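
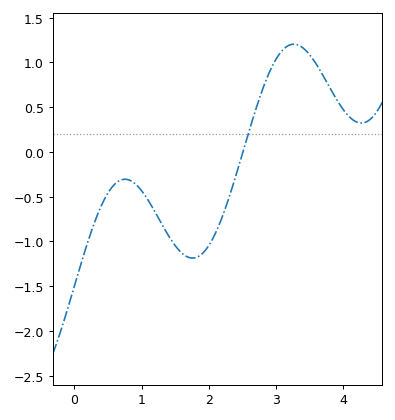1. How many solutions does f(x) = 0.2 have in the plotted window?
1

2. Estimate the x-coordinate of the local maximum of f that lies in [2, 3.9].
3.27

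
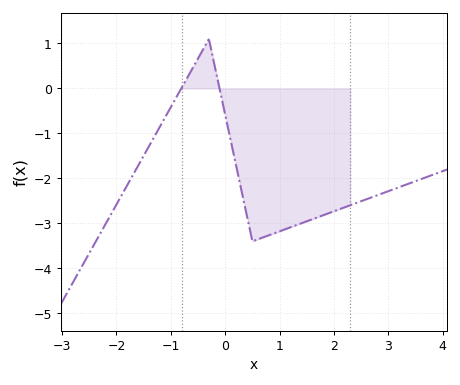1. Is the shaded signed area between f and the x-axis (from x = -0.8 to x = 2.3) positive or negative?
negative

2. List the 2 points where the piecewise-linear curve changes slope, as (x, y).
(-0.3, 1.1); (0.5, -3.4)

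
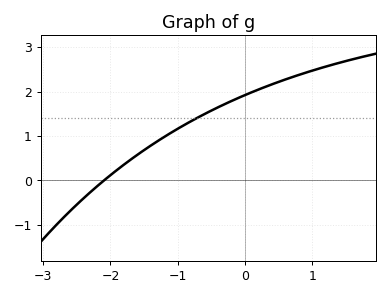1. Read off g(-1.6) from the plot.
0.6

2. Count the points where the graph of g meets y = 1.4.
1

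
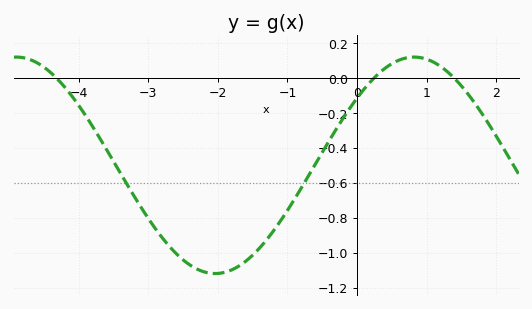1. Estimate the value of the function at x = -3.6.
-0.4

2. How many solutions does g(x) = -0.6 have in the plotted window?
2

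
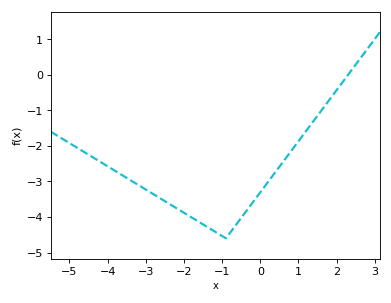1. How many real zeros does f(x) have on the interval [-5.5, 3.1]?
1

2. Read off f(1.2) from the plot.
-1.6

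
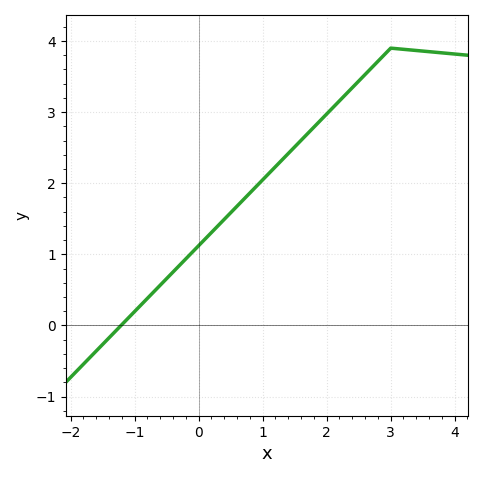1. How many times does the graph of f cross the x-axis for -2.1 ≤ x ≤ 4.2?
1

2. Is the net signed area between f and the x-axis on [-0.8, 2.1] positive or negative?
positive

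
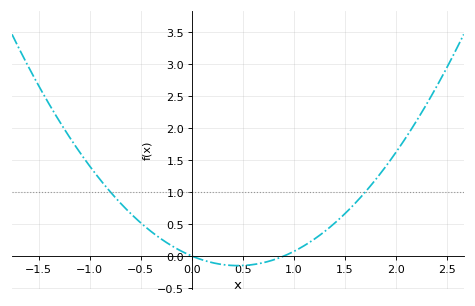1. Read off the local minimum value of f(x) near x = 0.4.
-0.15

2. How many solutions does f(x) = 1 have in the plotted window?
2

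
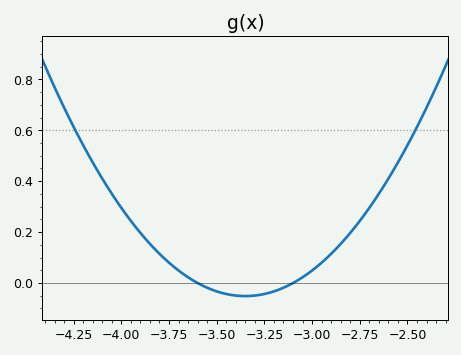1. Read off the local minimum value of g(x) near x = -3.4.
-0.051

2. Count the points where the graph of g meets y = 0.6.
2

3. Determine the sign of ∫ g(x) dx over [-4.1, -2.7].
positive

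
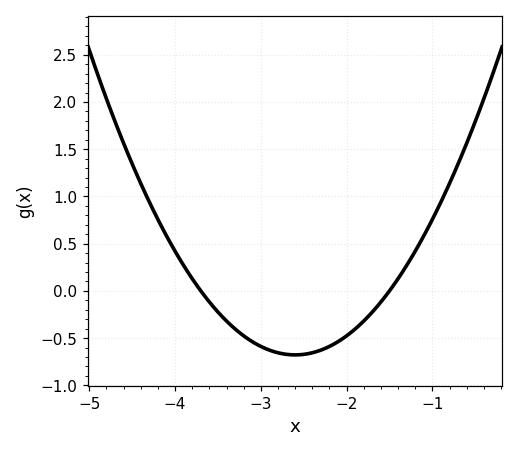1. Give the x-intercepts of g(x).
-3.7, -1.5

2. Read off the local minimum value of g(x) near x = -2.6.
-0.678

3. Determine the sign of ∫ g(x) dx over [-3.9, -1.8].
negative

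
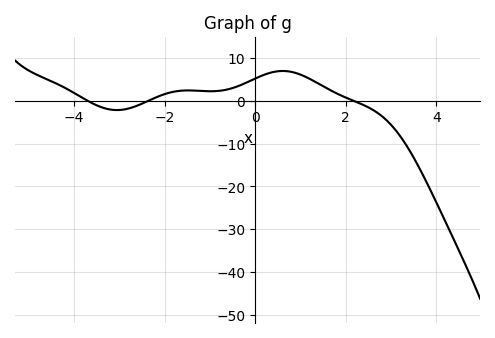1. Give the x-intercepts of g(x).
-3.6, -2.4, 2.2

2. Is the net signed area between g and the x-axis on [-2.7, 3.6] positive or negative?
positive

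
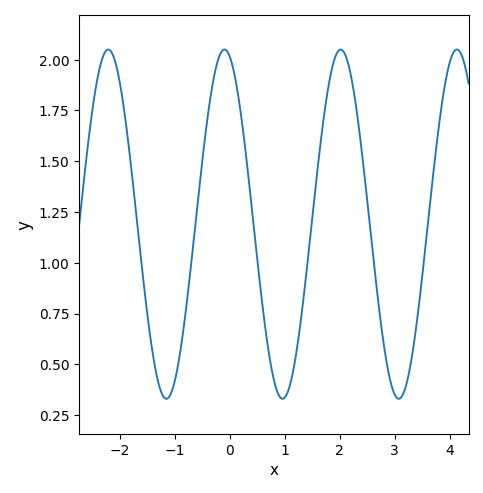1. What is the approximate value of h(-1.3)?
0.408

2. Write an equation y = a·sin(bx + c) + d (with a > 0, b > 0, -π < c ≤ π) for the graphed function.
y = 0.86sin(2.97x + 1.86) + 1.19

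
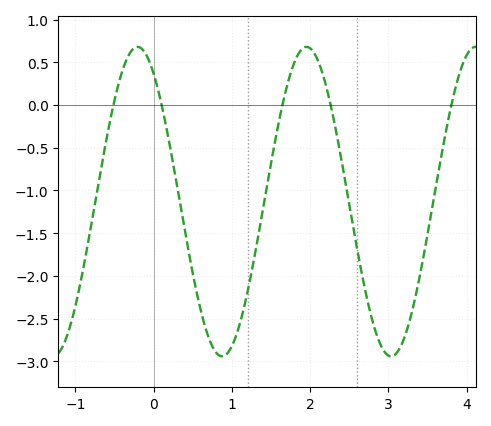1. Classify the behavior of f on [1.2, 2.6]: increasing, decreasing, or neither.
neither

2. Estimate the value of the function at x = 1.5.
-0.7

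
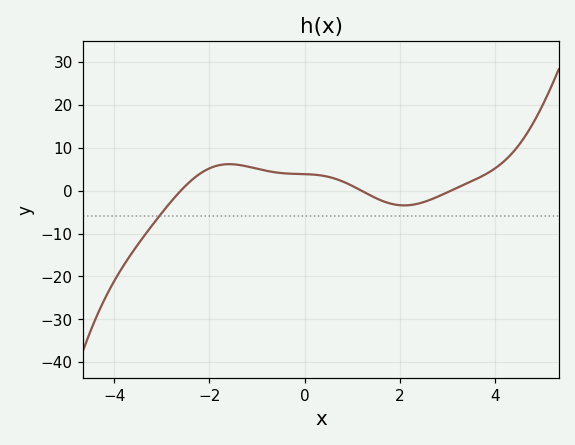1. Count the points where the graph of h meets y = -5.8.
1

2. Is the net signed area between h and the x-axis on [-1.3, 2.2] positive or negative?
positive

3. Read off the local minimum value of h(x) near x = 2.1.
-3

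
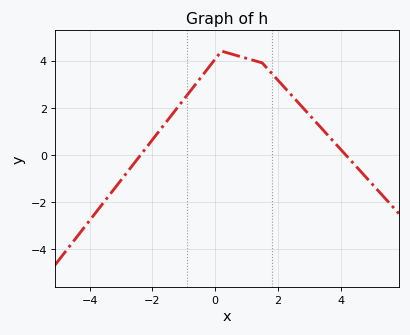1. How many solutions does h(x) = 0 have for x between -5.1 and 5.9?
2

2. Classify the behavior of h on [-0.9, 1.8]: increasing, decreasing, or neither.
neither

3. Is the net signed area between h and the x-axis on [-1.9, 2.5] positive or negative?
positive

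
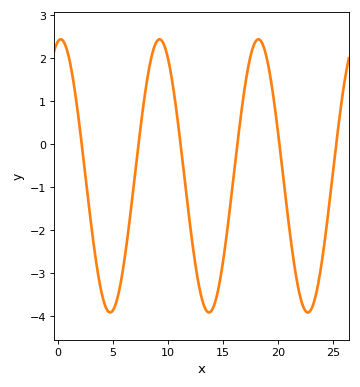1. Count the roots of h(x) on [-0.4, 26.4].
6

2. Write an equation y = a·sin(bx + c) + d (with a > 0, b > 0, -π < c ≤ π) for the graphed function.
y = 3.18sin(0.7x + 1.4) - 0.74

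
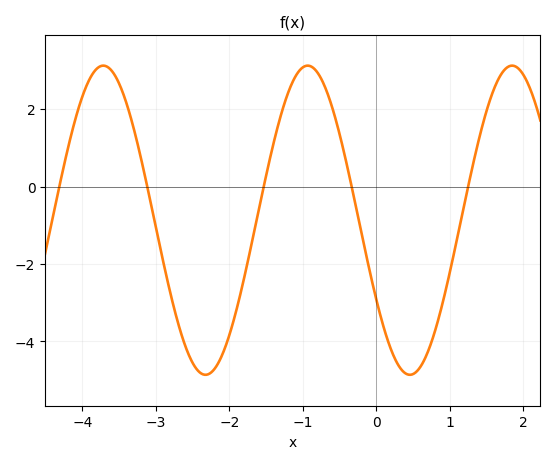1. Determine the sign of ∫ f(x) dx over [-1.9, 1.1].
negative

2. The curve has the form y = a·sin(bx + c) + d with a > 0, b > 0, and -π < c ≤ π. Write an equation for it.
y = 3.99sin(2.26x - 2.6) - 0.87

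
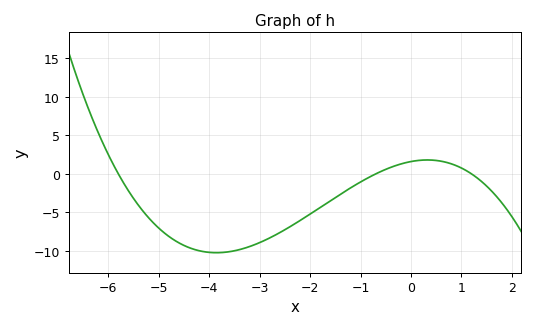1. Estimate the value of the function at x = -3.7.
-10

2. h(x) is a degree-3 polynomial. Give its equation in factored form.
y = -0.33(x + 5.8)(x + 0.7)(x - 1.2)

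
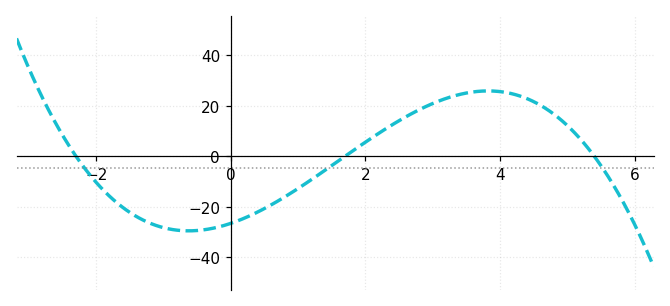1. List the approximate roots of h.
-2.3, 1.7, 5.4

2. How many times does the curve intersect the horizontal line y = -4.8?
3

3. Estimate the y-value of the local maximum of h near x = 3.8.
25.8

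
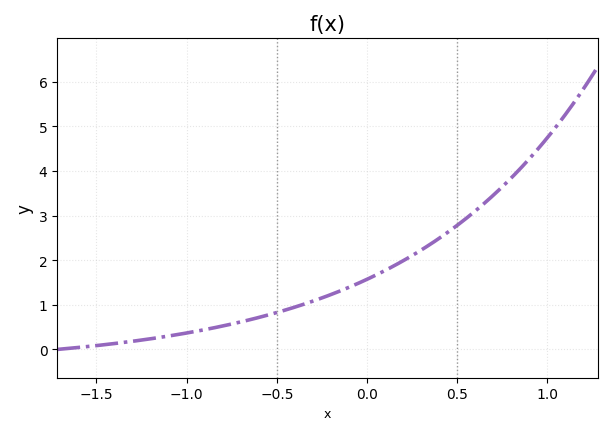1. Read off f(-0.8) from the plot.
0.5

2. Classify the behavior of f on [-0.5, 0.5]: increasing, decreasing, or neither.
increasing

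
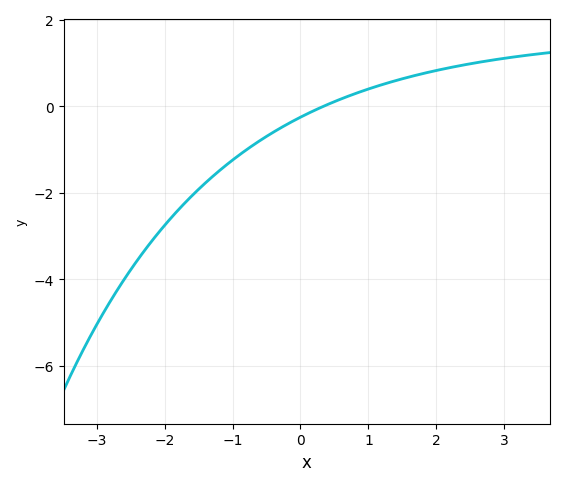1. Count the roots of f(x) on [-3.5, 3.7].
1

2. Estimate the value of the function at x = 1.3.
0.549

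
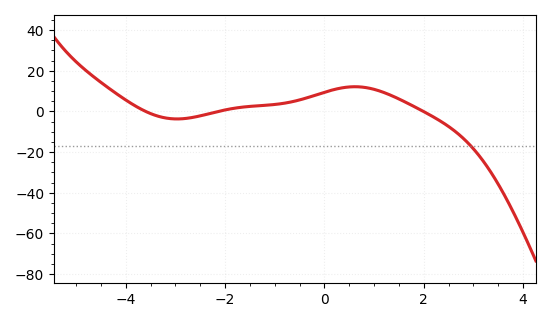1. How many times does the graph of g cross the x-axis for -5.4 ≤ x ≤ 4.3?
3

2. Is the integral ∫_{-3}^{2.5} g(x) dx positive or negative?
positive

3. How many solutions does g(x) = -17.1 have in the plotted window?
1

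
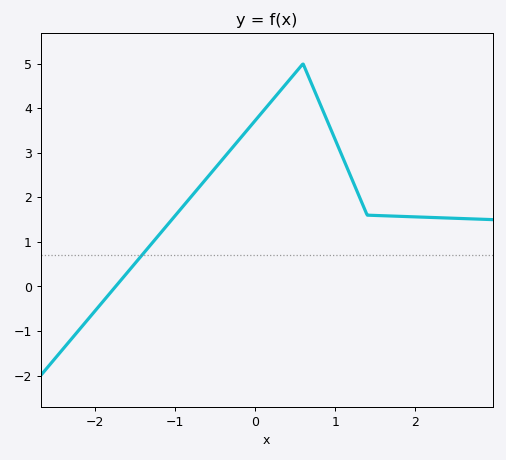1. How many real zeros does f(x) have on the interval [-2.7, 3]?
1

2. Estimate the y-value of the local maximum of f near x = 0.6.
5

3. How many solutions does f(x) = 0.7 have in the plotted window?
1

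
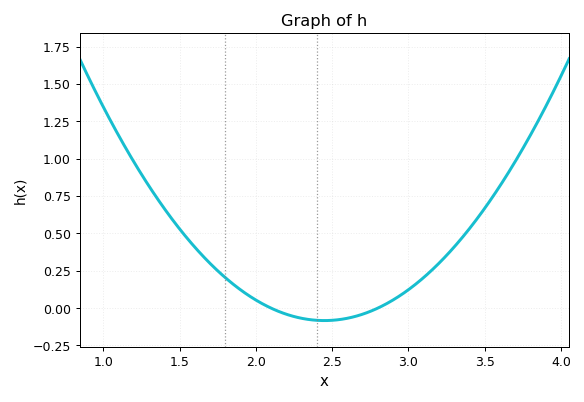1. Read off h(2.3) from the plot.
-0.068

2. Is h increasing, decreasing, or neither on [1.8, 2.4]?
decreasing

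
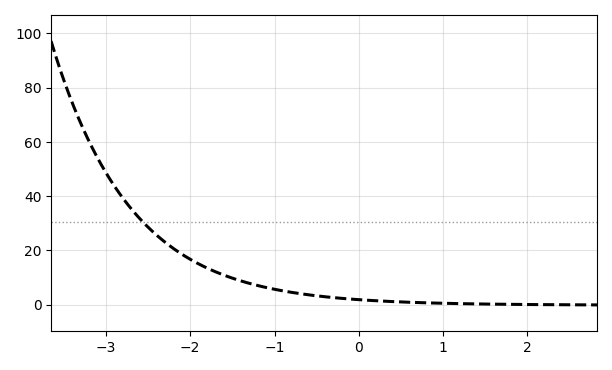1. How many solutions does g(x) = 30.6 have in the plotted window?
1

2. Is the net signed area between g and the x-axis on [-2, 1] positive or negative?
positive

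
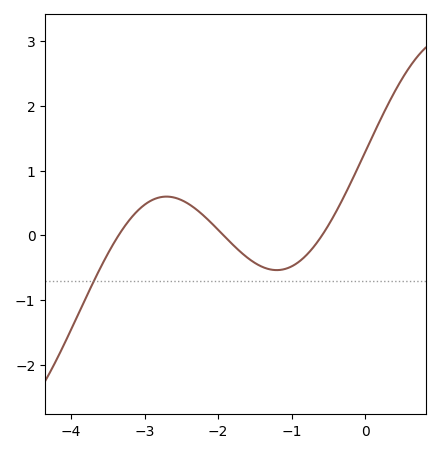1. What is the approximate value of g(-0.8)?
-0.308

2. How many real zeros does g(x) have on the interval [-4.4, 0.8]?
3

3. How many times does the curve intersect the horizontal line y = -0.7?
1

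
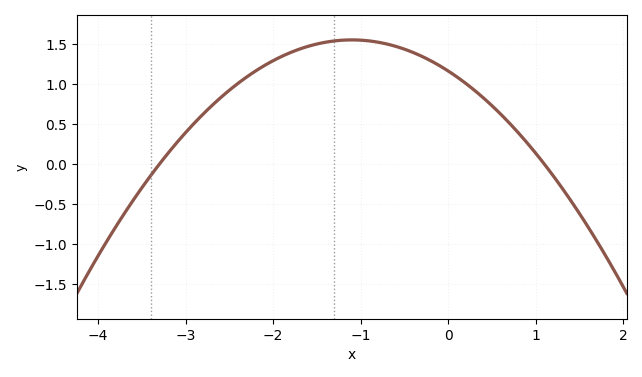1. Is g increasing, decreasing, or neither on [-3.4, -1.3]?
increasing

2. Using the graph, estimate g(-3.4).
-0.15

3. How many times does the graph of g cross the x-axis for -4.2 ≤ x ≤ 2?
2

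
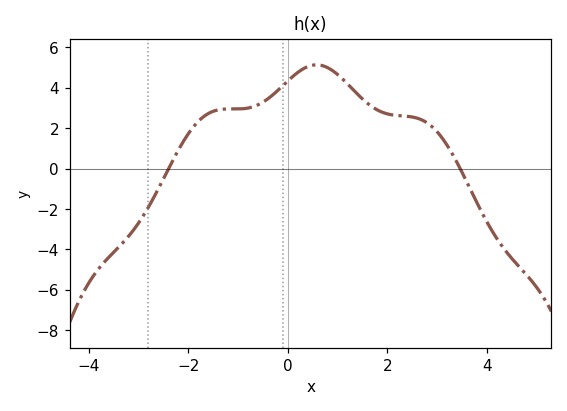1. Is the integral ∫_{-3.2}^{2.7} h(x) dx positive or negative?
positive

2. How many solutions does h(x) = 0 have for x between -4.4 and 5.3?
2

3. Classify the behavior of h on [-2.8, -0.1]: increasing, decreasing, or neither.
neither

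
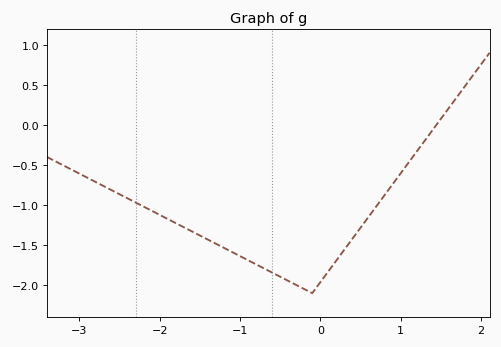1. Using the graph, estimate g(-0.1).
-2.1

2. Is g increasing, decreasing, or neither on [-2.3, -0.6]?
decreasing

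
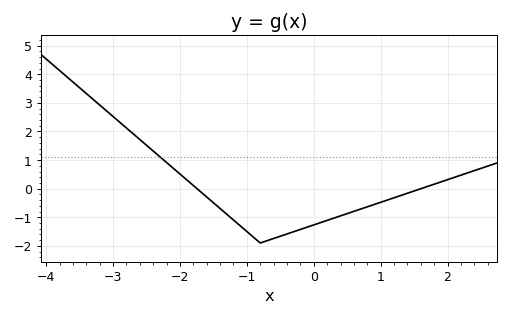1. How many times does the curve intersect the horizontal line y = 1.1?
1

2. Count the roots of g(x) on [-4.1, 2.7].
2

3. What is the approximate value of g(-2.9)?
2.3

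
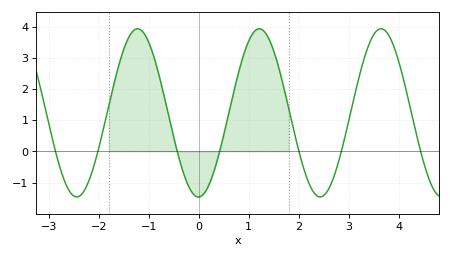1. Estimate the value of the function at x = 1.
3.6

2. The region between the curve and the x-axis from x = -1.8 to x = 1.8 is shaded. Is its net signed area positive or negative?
positive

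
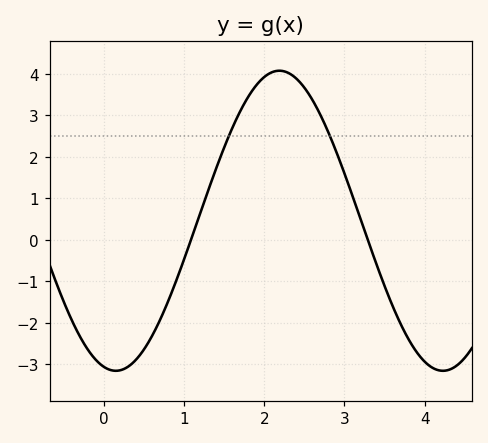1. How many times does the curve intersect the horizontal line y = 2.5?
2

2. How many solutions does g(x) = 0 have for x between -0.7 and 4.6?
2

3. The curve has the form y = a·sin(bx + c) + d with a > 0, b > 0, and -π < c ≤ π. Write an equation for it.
y = 3.62sin(1.5x - 1.8) + 0.46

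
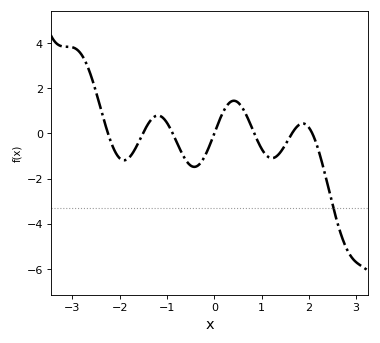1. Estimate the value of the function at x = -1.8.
-1.07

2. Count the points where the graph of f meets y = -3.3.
1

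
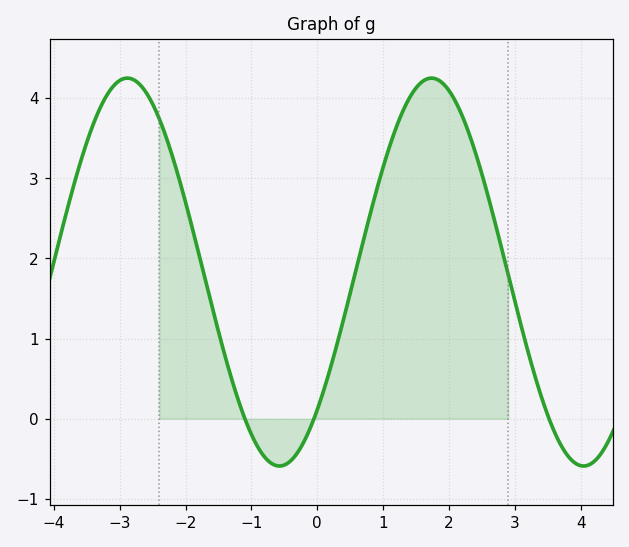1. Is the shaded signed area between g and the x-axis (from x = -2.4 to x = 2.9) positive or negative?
positive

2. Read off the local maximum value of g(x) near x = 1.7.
4.25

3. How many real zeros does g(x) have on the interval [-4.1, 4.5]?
3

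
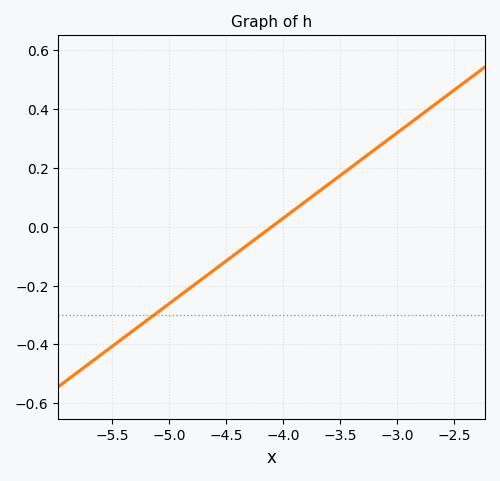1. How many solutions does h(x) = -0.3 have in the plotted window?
1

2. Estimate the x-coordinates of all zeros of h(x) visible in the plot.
-4.1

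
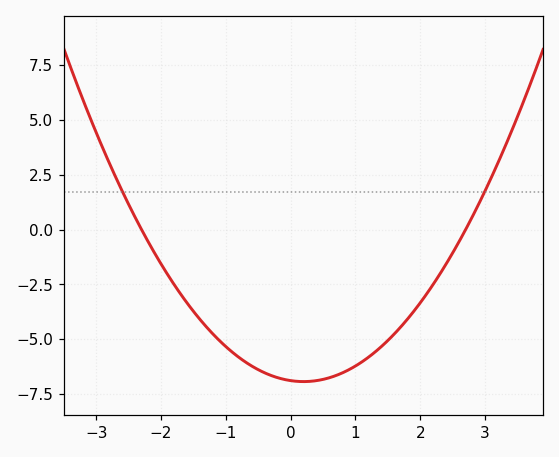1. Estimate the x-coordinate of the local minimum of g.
0.2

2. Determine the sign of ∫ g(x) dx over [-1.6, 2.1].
negative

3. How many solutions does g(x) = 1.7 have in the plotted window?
2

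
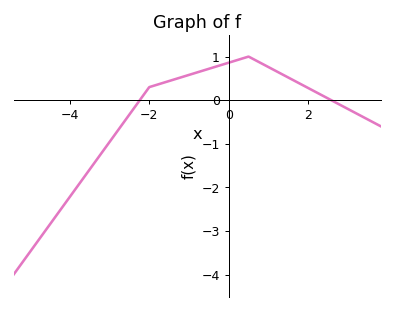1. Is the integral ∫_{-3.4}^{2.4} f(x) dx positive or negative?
positive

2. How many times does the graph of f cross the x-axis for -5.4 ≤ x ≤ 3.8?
2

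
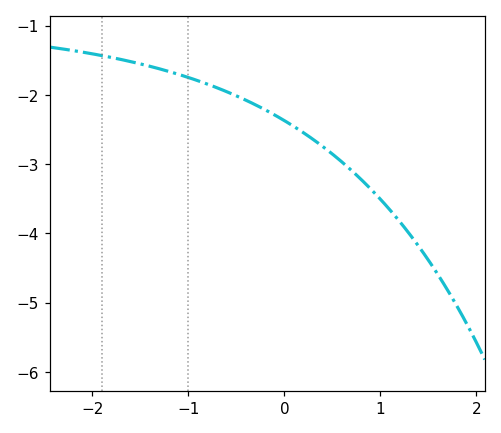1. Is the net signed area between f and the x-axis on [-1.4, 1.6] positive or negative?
negative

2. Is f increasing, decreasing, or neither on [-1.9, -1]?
decreasing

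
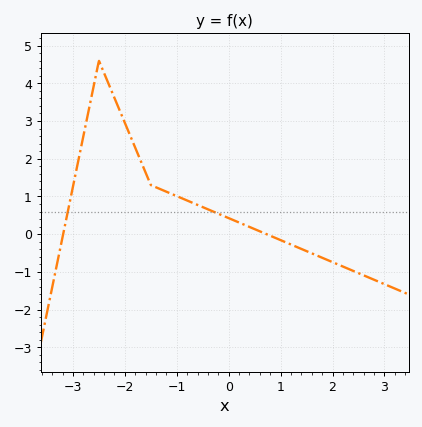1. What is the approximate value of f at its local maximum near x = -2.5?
4.6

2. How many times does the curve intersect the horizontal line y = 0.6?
2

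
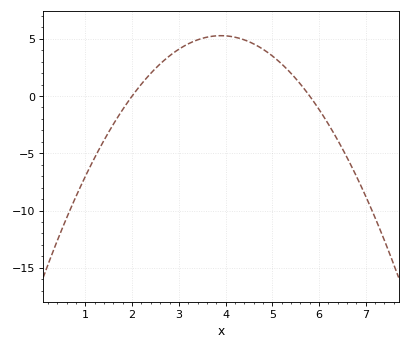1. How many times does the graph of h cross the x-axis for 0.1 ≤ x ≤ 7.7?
2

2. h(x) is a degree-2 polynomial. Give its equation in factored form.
y = -1.46(x - 2)(x - 5.8)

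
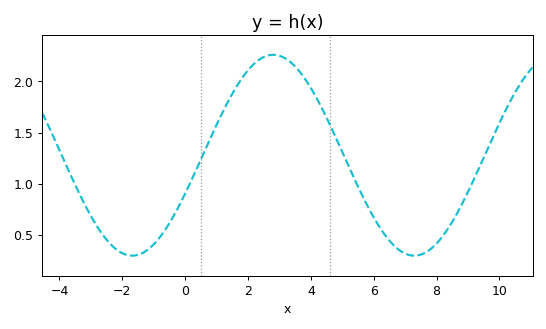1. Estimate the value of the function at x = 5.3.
1.11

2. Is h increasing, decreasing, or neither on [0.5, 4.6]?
neither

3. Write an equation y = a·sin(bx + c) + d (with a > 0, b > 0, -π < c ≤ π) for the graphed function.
y = 0.98sin(0.7x - 0.392) + 1.28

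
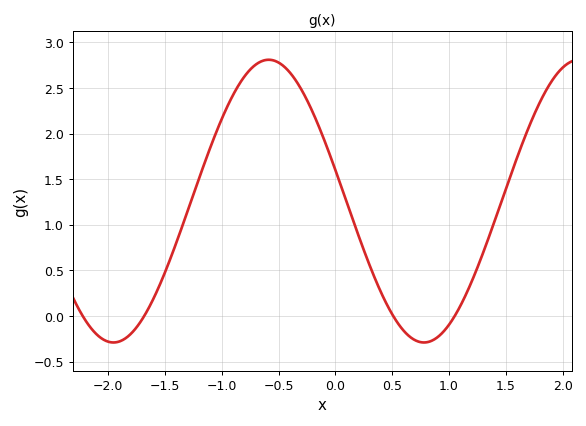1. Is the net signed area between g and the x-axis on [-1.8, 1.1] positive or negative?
positive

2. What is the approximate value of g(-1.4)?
0.803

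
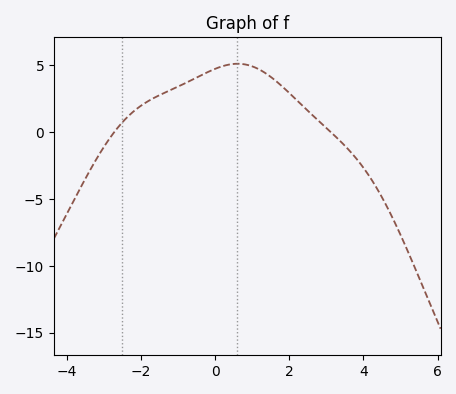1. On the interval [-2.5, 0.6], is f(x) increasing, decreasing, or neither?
increasing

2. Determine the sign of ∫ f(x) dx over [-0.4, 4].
positive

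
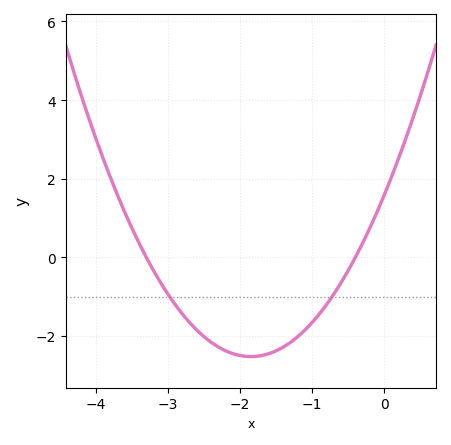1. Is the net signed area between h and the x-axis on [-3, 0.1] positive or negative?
negative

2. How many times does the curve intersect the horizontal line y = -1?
2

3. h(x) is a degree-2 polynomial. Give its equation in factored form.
y = 1.2(x + 3.3)(x + 0.4)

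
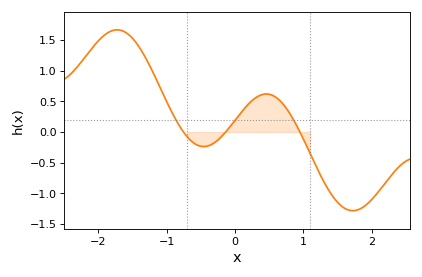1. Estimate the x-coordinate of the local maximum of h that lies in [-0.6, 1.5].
0.457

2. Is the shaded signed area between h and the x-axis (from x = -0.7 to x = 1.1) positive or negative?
positive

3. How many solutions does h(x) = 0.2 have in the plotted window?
3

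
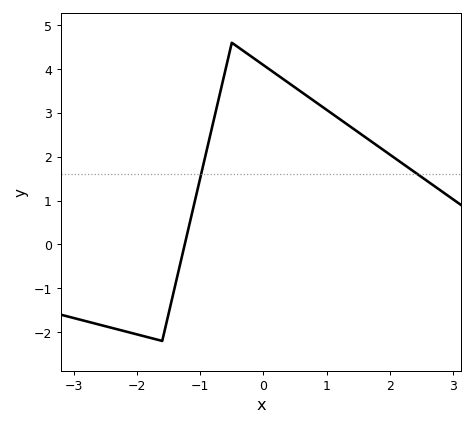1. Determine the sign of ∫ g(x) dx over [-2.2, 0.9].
positive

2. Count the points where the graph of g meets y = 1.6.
2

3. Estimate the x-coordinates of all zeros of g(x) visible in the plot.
-1.24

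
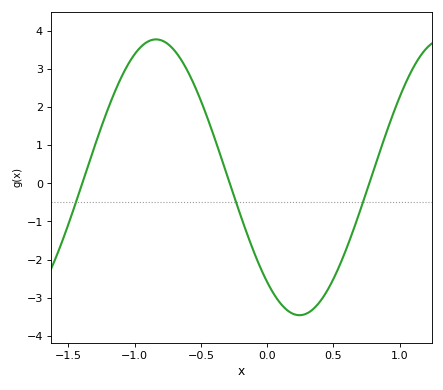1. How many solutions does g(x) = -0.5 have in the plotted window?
3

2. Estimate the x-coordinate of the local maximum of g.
-0.838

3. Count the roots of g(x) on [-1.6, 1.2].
3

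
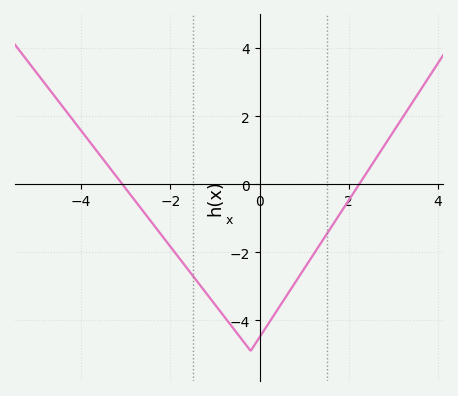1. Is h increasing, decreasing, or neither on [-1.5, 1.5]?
neither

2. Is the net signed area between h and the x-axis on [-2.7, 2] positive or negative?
negative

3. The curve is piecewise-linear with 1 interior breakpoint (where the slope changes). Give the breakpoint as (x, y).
(-0.2, -4.9)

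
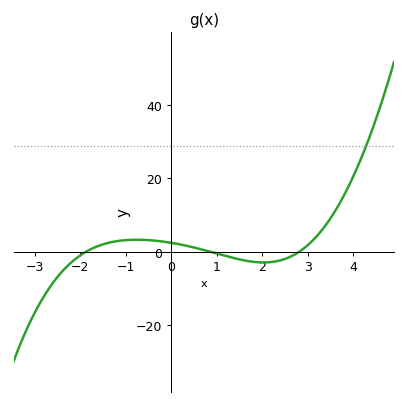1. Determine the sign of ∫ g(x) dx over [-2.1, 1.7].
positive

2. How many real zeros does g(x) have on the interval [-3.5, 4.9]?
3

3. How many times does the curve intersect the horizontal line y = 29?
1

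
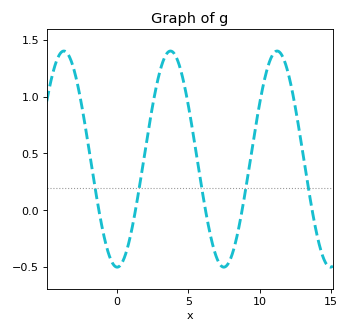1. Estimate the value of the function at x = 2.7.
1.05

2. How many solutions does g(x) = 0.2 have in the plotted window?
5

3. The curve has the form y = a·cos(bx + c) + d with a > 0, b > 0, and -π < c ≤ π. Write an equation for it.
y = 0.95cos(0.84x + 3.1) + 0.45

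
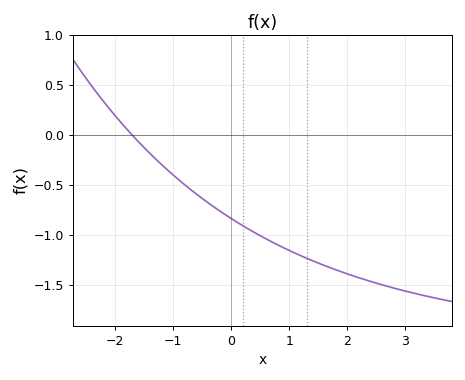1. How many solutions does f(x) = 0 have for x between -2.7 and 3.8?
1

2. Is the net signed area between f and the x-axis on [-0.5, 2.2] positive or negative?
negative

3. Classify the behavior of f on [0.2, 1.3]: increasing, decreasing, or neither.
decreasing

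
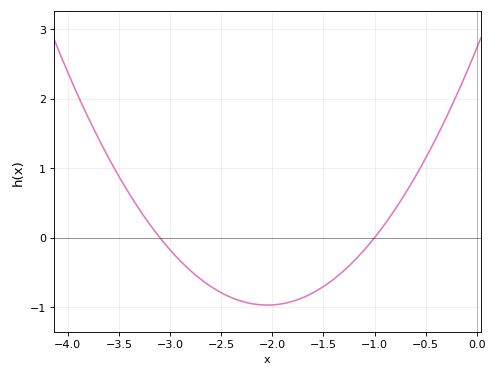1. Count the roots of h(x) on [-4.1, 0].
2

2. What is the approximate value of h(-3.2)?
0.194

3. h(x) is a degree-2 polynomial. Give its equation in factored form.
y = 0.88(x + 3.1)(x + 1)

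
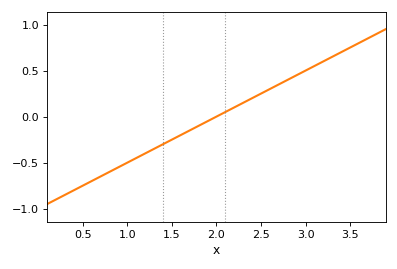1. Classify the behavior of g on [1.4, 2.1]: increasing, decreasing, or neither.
increasing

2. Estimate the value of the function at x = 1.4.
-0.3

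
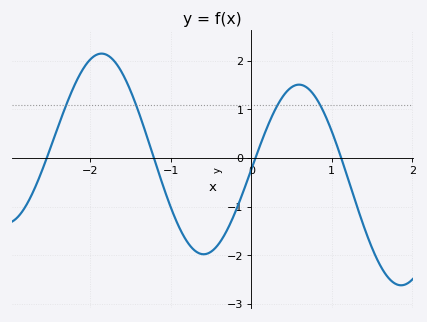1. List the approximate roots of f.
-2.5, -1.2, 0.1, 1.1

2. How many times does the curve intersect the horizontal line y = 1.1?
4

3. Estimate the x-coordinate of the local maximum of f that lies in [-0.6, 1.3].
0.6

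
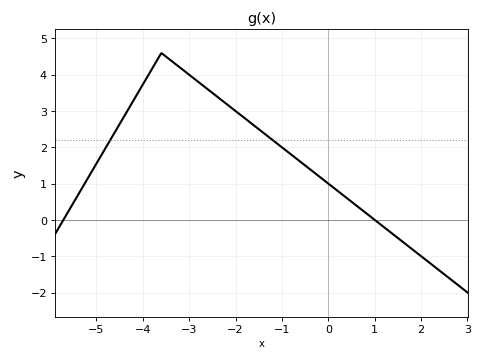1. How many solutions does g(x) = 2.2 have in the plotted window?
2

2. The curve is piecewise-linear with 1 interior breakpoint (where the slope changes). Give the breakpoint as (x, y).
(-3.6, 4.6)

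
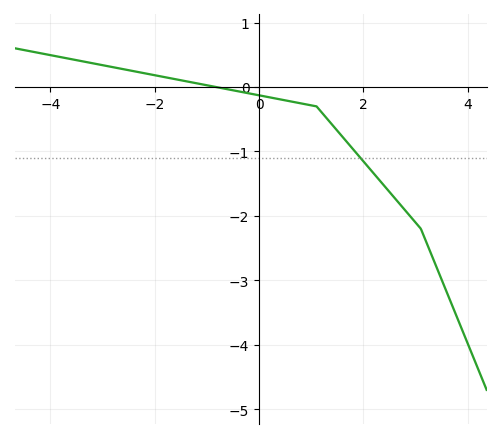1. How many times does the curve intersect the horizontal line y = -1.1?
1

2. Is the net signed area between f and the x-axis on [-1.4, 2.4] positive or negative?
negative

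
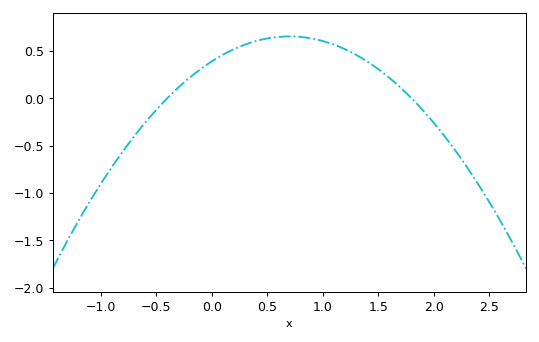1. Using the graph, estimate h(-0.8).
-0.55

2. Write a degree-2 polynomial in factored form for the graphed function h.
y = -0.54(x + 0.4)(x - 1.8)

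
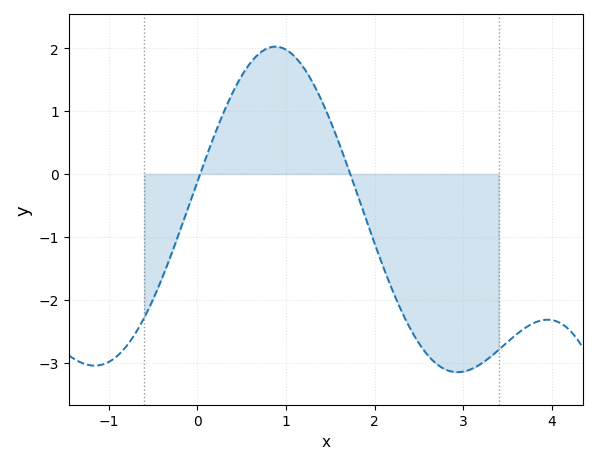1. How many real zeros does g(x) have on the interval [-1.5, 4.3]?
2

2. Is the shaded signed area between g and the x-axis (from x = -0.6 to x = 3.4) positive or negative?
negative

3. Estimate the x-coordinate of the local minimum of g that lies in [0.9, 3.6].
2.9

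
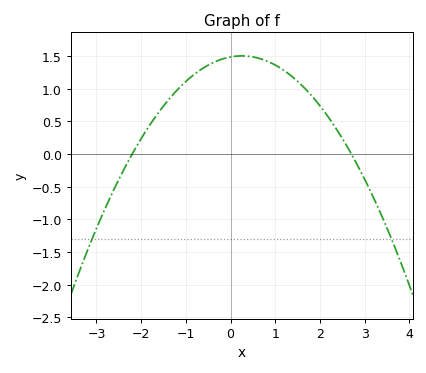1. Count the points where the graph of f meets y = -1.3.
2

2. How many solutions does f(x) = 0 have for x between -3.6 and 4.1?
2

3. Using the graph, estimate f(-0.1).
1.47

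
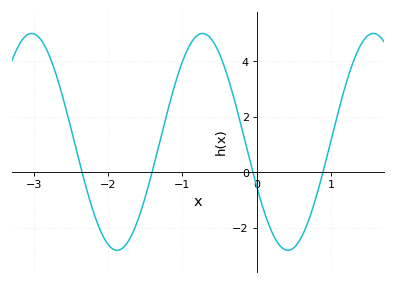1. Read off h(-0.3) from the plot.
2.6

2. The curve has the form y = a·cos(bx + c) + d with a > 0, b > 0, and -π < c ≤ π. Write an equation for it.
y = 3.91cos(2.7x + 2) + 1.1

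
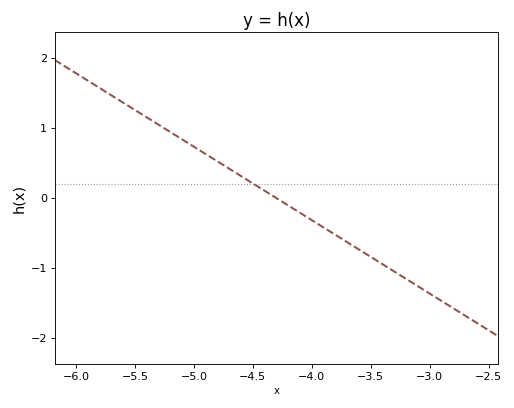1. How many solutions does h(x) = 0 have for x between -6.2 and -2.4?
1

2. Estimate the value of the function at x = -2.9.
-1.47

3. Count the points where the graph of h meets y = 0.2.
1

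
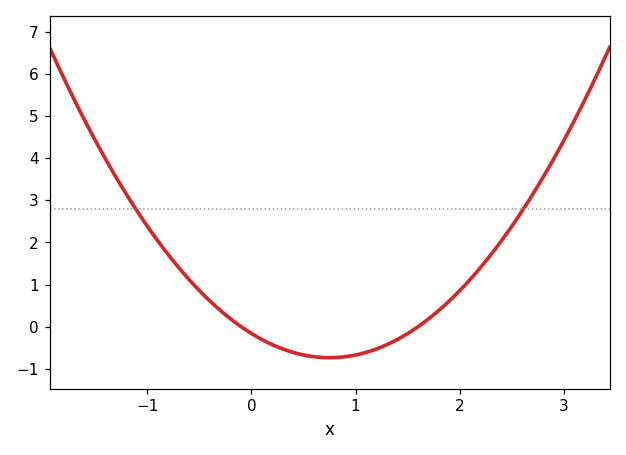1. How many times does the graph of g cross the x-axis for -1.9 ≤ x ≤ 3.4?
2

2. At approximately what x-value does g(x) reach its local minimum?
0.7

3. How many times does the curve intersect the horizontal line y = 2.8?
2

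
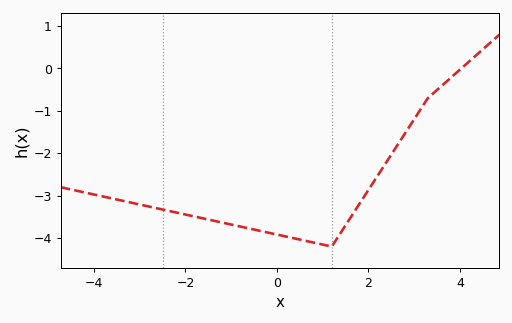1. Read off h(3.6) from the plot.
-0.413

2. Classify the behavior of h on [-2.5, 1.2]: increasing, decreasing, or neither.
decreasing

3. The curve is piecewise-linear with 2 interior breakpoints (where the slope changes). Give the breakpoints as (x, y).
(1.2, -4.2); (3.3, -0.7)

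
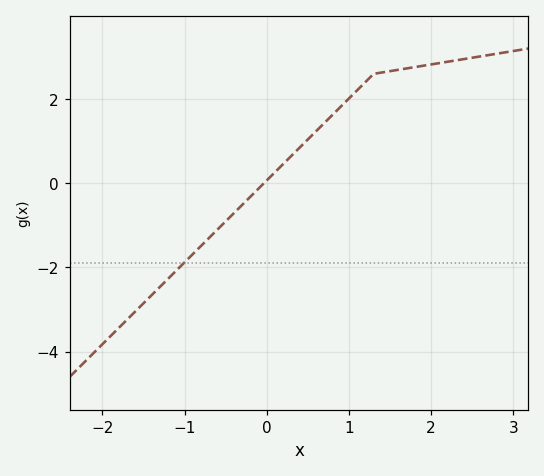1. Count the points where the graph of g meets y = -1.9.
1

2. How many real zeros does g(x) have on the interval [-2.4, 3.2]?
1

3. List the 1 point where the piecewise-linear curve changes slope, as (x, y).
(1.3, 2.6)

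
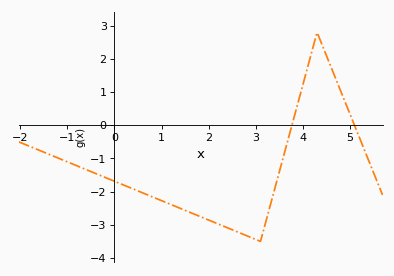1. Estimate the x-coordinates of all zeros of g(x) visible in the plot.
3.77, 5.09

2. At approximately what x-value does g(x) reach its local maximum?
4.3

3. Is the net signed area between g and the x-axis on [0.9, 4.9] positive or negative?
negative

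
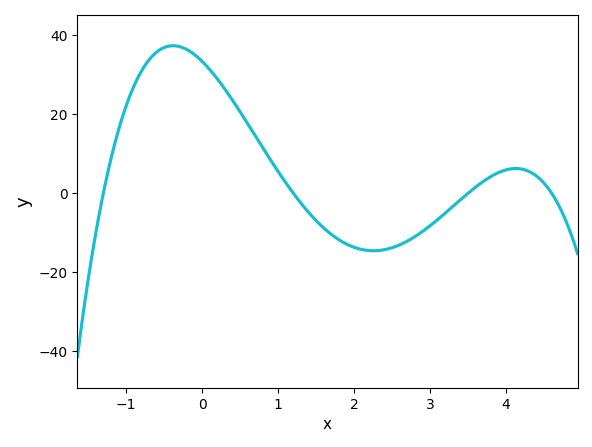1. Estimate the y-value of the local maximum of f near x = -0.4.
38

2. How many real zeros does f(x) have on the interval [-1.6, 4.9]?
4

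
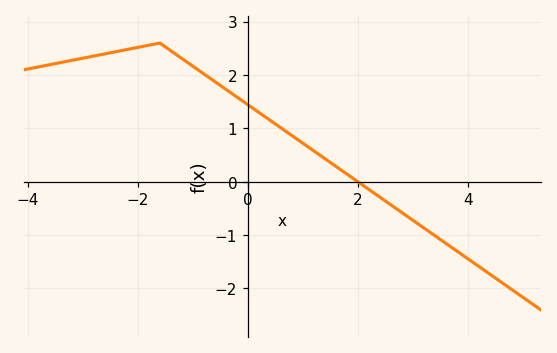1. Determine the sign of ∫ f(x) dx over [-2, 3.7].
positive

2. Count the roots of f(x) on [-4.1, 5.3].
1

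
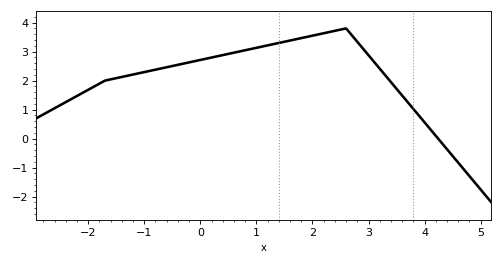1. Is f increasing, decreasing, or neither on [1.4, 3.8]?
neither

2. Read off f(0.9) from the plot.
3.09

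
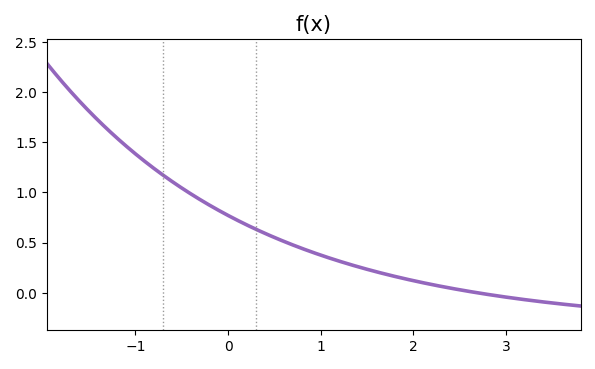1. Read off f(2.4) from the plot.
0.05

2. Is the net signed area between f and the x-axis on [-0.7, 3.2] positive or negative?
positive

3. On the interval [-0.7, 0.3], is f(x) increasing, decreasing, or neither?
decreasing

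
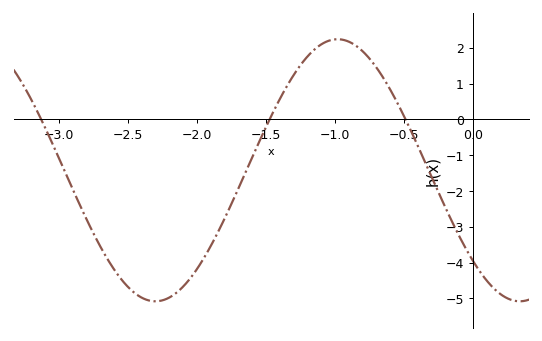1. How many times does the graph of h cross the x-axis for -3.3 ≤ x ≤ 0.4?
3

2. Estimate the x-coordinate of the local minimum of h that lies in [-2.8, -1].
-2.3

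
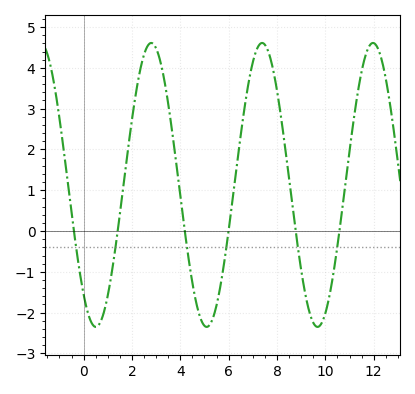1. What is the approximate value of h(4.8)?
-2.1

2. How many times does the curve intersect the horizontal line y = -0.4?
6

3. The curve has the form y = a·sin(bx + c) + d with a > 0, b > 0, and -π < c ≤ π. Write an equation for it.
y = 3.48sin(1.4x - 2.3) + 1.13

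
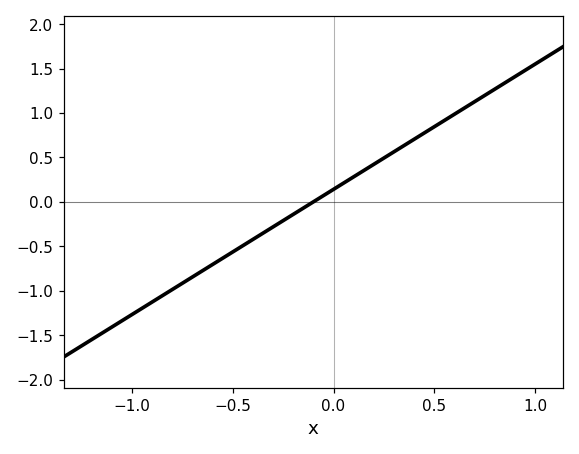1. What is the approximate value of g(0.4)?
0.705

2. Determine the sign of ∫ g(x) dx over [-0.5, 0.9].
positive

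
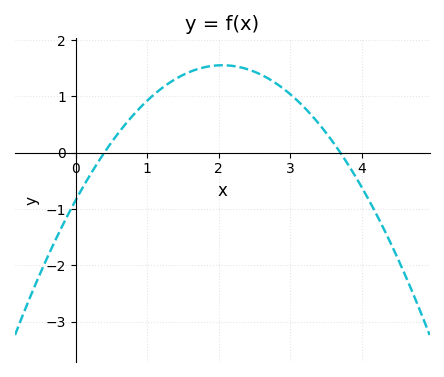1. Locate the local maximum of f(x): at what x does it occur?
2.05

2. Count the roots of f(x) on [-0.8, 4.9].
2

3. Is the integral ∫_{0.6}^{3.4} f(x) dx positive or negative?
positive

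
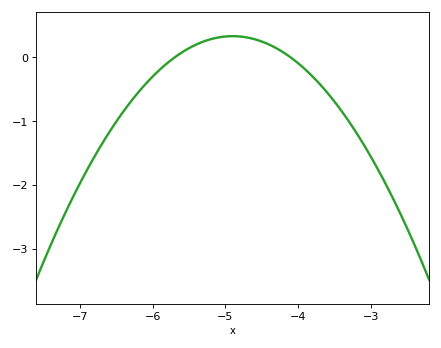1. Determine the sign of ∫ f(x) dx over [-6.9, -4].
negative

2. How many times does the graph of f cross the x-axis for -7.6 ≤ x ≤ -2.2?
2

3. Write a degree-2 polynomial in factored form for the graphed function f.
y = -0.52(x + 5.7)(x + 4.1)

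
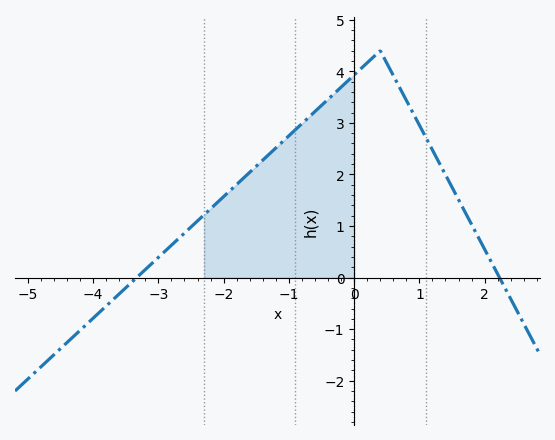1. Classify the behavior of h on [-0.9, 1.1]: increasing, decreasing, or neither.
neither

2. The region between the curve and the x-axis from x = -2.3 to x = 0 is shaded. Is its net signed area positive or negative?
positive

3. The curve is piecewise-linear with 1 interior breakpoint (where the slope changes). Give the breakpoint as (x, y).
(0.4, 4.4)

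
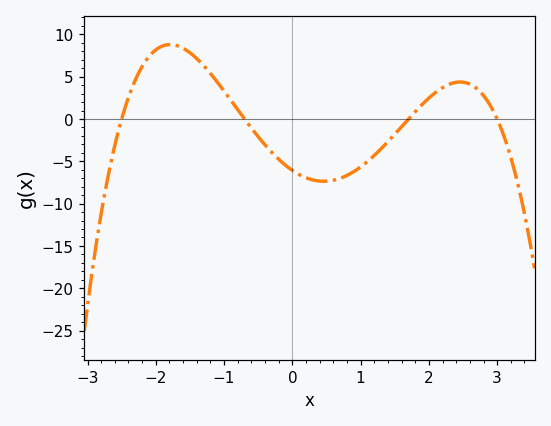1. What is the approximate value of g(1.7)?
0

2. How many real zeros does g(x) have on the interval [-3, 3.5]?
4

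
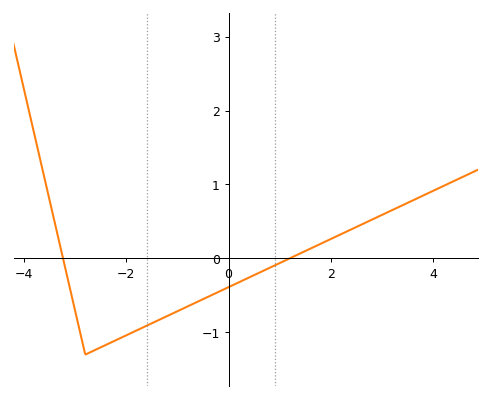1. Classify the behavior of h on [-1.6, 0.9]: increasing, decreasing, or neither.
increasing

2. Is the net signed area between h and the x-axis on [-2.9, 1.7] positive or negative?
negative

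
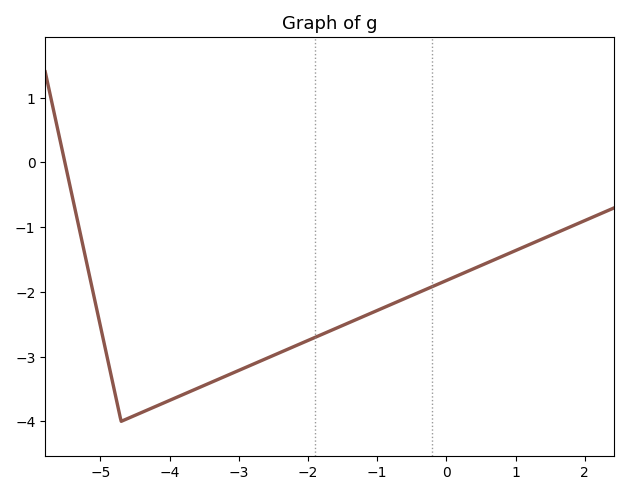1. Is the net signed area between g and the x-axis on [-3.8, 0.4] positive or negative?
negative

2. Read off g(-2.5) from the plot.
-2.98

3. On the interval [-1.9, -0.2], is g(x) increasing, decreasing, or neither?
increasing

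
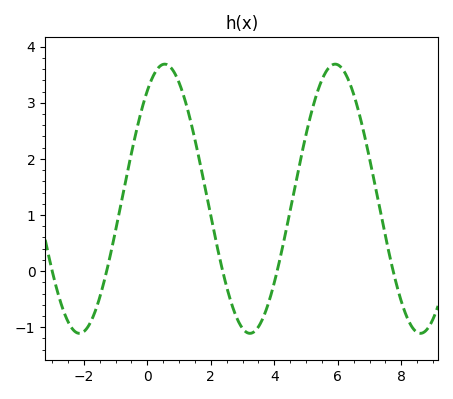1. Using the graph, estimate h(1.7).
1.82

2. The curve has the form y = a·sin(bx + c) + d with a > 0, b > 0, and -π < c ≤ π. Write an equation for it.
y = 2.4sin(1.17x + 0.932) + 1.29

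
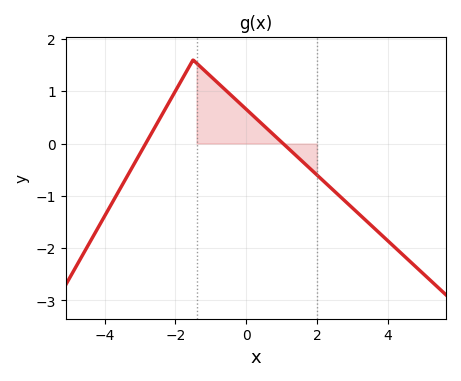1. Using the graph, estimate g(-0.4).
0.908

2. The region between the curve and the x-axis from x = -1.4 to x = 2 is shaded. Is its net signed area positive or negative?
positive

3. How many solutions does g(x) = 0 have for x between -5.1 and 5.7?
2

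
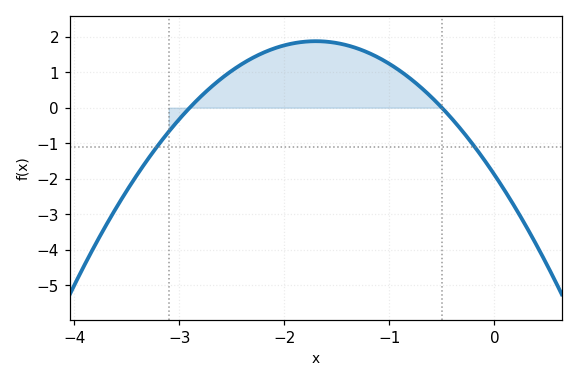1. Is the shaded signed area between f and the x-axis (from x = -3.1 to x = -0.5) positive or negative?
positive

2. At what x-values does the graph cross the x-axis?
-2.9, -0.5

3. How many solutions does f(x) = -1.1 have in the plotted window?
2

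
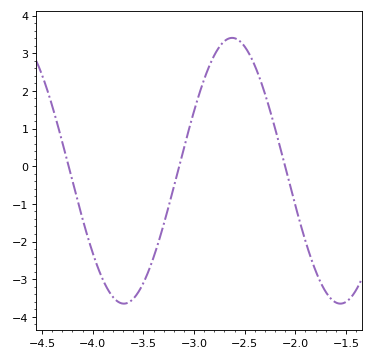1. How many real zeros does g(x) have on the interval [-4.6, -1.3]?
3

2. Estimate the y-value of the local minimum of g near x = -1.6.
-3.65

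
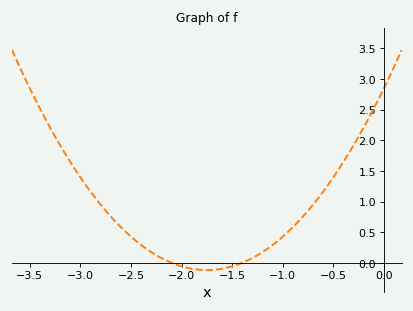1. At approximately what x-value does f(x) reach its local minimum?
-1.75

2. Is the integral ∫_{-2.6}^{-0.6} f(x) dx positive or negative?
positive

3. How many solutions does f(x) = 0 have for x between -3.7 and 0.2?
2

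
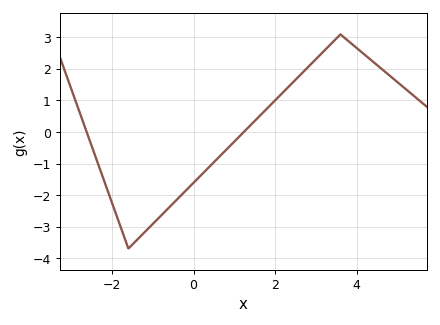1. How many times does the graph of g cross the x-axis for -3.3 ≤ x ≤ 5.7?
2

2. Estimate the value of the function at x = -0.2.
-1.87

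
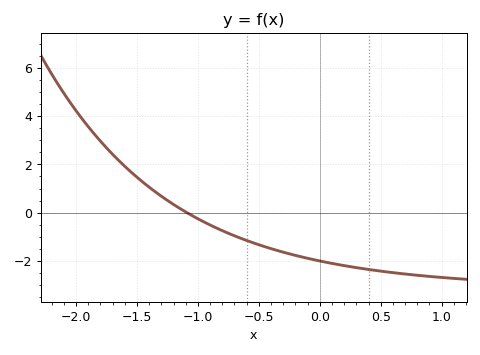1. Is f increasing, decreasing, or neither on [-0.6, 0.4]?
decreasing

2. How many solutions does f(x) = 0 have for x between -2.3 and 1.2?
1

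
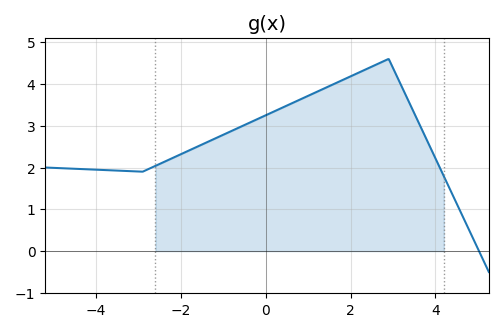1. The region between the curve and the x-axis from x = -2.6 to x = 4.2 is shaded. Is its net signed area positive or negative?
positive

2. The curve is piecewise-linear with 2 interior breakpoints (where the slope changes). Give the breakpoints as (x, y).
(-2.9, 1.9); (2.9, 4.6)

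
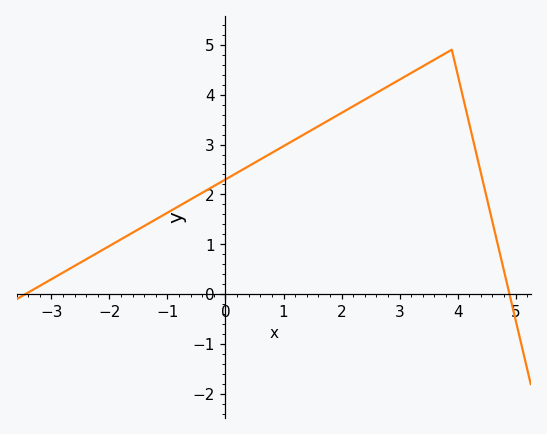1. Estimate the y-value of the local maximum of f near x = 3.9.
4.9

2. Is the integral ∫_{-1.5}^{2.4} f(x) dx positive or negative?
positive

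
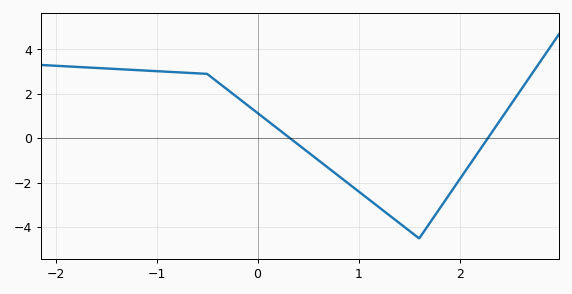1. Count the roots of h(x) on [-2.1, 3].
2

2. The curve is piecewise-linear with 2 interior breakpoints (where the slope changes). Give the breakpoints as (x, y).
(-0.5, 2.9); (1.6, -4.5)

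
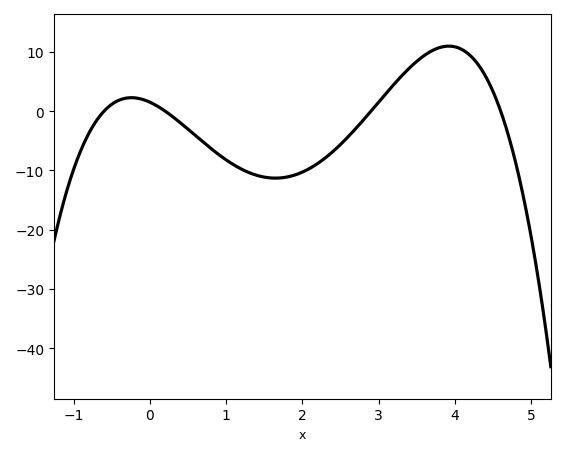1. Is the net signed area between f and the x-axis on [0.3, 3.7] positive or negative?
negative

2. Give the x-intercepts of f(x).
-0.6, 0.2, 2.9, 4.6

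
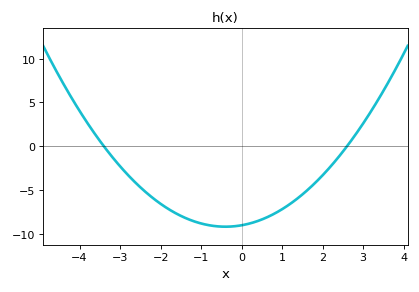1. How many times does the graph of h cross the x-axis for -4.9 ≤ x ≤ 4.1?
2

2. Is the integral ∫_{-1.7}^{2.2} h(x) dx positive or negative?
negative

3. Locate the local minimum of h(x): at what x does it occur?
-0.4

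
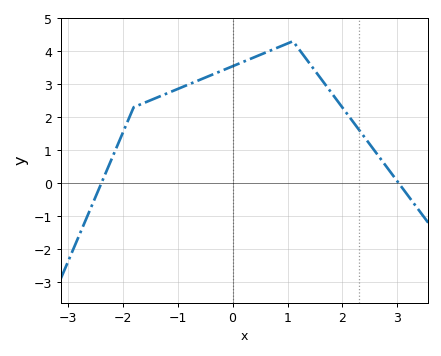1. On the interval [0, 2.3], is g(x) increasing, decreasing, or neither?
neither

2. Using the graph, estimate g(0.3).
3.7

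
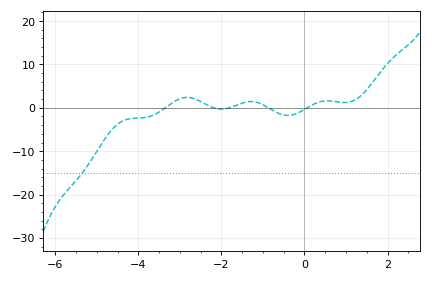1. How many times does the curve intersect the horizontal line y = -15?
1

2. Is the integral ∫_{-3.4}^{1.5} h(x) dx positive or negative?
positive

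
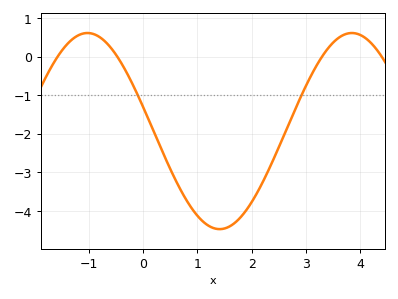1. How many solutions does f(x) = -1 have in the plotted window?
2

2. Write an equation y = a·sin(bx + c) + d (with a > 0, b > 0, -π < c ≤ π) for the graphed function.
y = 2.54sin(1.29x + 2.89) - 1.93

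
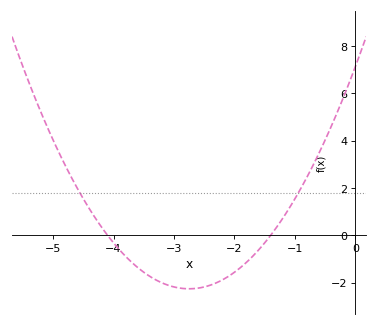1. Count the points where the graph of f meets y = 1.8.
2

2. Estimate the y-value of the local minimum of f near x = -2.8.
-2.26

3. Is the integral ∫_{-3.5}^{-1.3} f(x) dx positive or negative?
negative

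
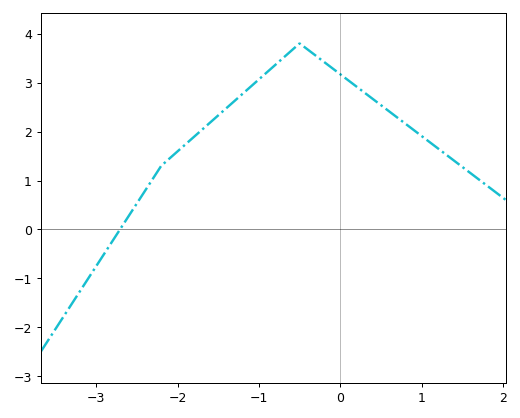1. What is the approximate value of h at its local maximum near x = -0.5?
3.8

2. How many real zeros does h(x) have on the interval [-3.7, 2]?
1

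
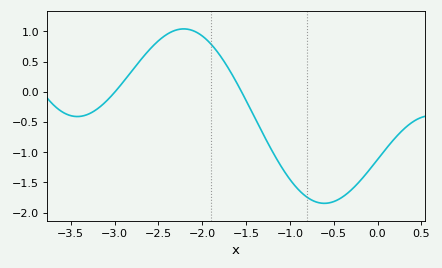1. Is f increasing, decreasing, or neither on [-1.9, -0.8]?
decreasing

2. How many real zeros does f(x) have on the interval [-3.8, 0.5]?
2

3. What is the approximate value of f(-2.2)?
1.04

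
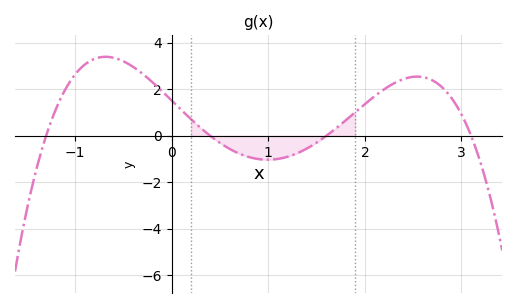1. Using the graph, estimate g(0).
1.6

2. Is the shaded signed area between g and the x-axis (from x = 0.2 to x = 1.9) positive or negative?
negative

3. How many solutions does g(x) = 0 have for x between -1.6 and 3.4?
4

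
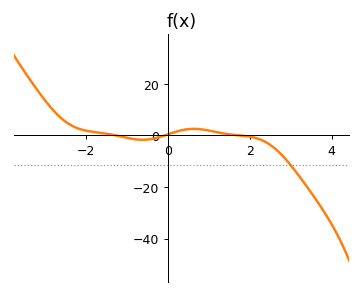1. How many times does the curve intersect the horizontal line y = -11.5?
1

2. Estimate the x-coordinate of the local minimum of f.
-0.6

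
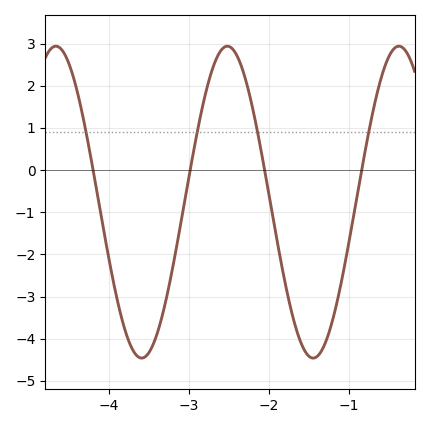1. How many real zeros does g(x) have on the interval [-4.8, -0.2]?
4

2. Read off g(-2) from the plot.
-0.584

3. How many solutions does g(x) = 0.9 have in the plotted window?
4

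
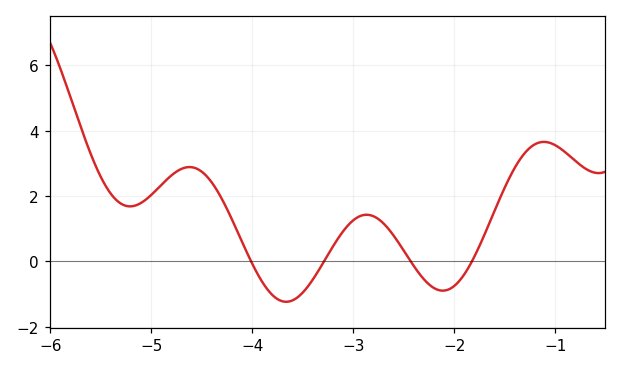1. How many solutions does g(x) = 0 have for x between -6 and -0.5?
4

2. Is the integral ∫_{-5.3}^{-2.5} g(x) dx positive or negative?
positive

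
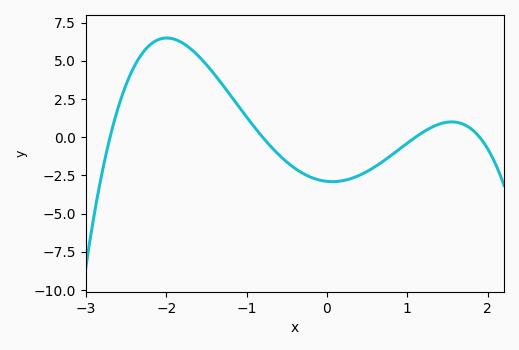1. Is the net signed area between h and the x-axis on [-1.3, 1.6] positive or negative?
negative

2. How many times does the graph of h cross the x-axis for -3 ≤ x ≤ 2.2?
4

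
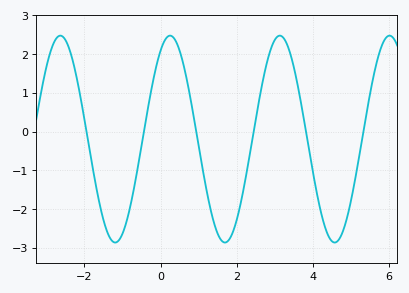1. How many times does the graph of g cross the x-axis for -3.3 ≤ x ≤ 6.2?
6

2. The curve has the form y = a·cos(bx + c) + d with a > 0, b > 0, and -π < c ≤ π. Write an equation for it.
y = 2.67cos(2.2x - 0.54) - 0.19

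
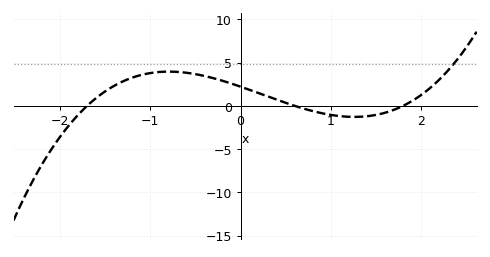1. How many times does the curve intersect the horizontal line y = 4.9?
1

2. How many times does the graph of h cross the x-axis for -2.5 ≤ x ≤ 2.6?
3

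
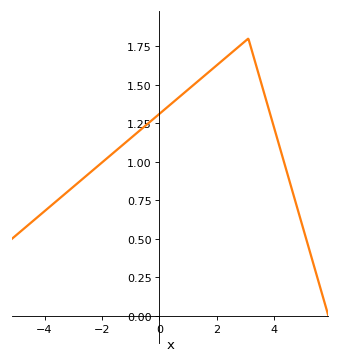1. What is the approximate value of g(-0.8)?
1.2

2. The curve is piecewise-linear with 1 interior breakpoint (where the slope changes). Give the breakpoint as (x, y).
(3.1, 1.8)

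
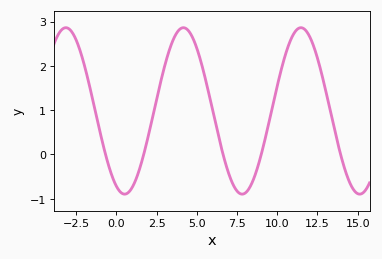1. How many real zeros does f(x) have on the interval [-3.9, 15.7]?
5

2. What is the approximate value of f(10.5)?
2.24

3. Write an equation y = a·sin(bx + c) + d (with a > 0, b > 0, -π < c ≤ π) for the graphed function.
y = 1.88sin(0.86x - 2.01) + 0.98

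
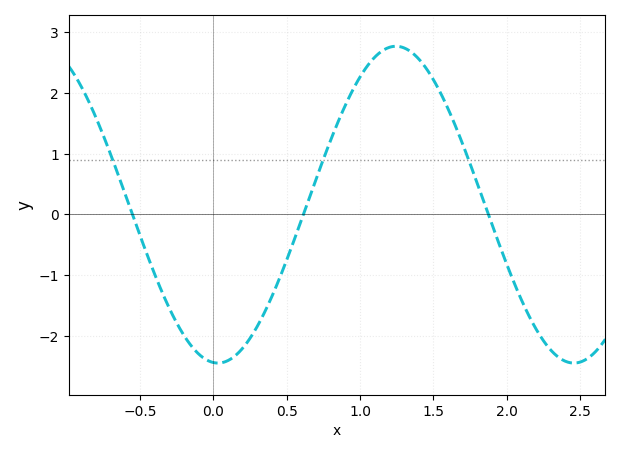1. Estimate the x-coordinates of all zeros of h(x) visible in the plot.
-0.55, 0.6, 1.85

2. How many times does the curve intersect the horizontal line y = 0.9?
3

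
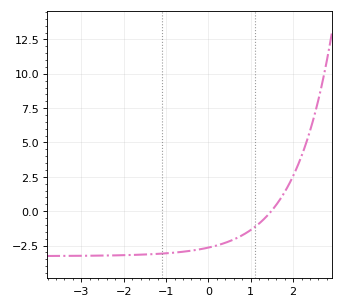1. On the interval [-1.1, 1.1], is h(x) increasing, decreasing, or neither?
increasing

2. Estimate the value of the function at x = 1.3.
-0.6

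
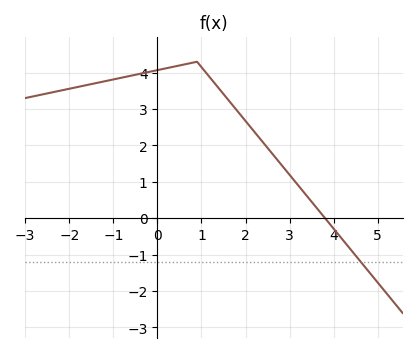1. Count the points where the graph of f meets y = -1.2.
1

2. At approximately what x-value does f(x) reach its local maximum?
0.8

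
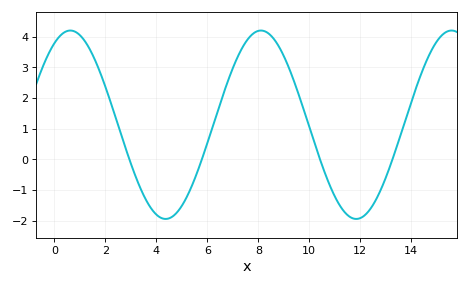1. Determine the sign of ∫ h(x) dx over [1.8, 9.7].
positive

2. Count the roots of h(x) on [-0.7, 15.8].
4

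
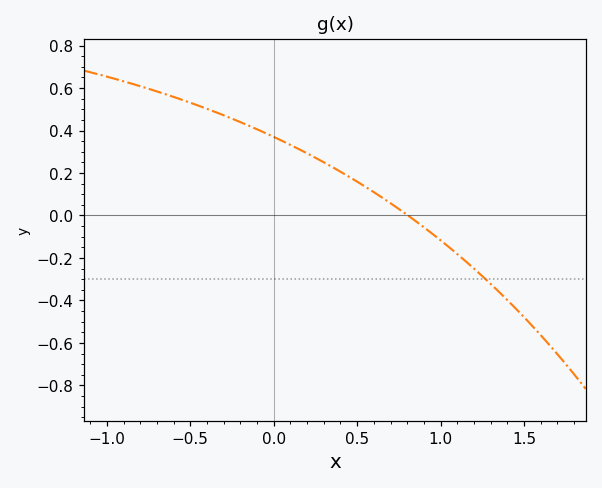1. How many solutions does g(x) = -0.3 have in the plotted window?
1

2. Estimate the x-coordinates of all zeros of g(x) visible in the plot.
0.805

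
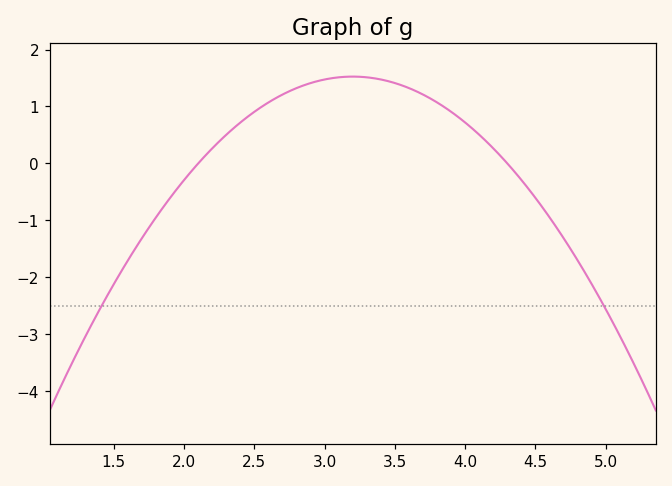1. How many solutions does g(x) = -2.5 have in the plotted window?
2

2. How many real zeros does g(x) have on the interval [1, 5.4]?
2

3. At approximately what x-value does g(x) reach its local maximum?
3.2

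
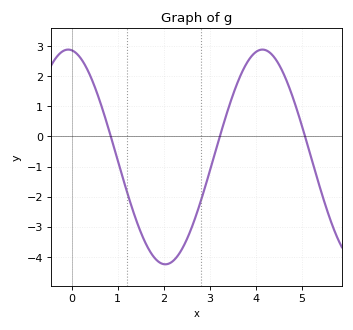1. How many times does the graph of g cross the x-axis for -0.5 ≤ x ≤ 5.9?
3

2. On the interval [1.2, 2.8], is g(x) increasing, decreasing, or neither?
neither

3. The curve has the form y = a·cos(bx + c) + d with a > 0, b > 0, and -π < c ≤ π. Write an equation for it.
y = 3.56cos(1.5x + 0.11) - 0.68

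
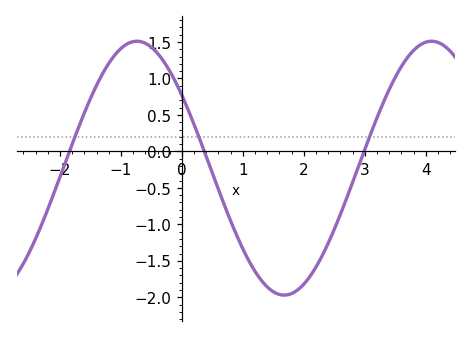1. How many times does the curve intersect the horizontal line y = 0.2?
3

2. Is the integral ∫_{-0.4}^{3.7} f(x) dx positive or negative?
negative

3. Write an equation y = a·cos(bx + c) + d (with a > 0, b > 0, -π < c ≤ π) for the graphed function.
y = 1.74cos(1.3x + 0.96) - 0.23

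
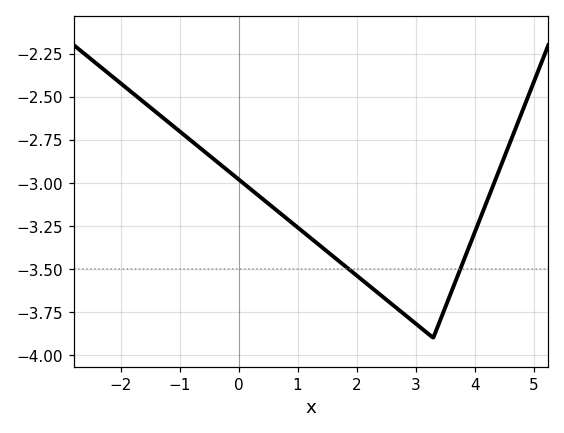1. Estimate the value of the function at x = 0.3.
-3.06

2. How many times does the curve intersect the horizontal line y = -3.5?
2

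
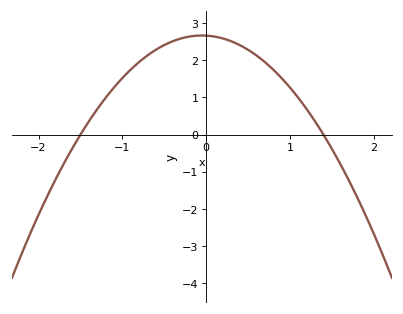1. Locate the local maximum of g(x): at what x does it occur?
0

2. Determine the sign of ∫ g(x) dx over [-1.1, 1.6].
positive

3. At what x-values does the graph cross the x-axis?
-1.5, 1.4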